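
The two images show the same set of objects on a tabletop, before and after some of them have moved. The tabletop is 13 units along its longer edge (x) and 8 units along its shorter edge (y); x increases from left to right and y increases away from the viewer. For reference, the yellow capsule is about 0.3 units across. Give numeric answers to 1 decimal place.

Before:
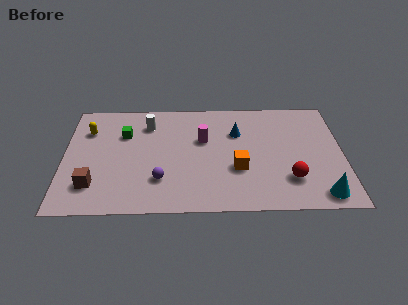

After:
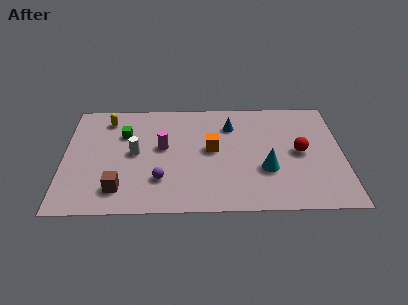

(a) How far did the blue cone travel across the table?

0.6

From (8.1, 5.5) to (7.8, 6.0), the blue cone covered √(0.3² + 0.5²) ≈ 0.6 units.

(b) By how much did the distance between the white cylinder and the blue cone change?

+0.6

They were about 4.3 units apart before and 4.9 after — 0.6 units further apart.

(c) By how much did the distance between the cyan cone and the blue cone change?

-2.3

The distance was about 5.9 in the first image and 3.6 in the second, so they moved 2.3 units closer together.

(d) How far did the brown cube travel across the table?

1.2

The brown cube was near (1.4, 1.9) before and (2.6, 1.6) after, so it travelled √(1.2² + 0.3²) ≈ 1.2 units.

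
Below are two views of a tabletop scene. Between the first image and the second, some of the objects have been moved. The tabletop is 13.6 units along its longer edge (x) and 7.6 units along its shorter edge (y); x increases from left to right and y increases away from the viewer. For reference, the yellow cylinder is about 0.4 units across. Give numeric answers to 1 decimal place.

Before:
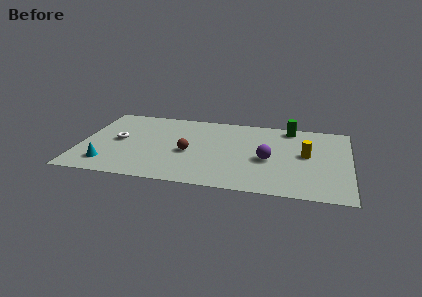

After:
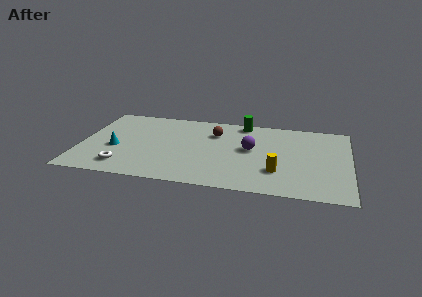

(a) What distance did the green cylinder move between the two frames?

2.4

The green cylinder moved from about (10.5, 6.7) to (8.1, 6.8), a distance of √(2.4² + 0.1²) ≈ 2.4.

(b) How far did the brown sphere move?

2.5

The brown sphere moved from about (5.5, 3.3) to (6.7, 5.5), a distance of √(1.2² + 2.2²) ≈ 2.5.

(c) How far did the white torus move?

2.5

The white torus was near (1.9, 3.9) before and (2.3, 1.4) after, so it travelled √(0.4² + 2.5²) ≈ 2.5 units.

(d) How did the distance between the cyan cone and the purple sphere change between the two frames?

-1.3

The distance was about 8.2 in the first image and 6.9 in the second, so they moved 1.3 units closer together.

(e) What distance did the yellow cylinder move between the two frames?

2.4

The yellow cylinder moved from about (11.4, 4.1) to (10.0, 2.2), a distance of √(1.4² + 1.9²) ≈ 2.4.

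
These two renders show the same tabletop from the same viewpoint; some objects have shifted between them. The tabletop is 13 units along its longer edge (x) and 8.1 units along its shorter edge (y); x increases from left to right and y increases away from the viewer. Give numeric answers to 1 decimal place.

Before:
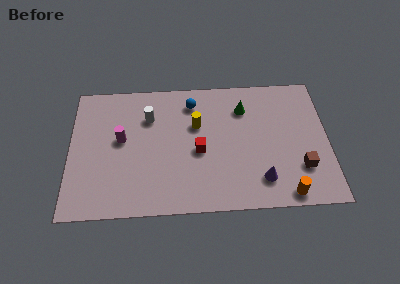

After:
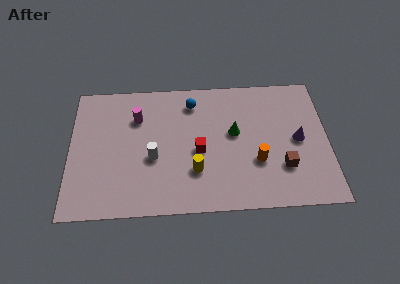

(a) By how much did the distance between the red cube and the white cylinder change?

-1.0

Before: roughly 3.3 units apart; after: 2.3. That's 1.0 units closer together.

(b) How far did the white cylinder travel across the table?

2.5

The white cylinder was near (4.0, 5.8) before and (4.2, 3.3) after, so it travelled √(0.2² + 2.5²) ≈ 2.5 units.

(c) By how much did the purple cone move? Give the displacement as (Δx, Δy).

(1.9, 2.3)

The purple cone started near (9.6, 1.7) and ended near (11.5, 4.0).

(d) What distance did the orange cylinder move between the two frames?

2.4

The orange cylinder was near (10.8, 0.8) before and (9.4, 2.8) after, so it travelled √(1.4² + 2.0²) ≈ 2.4 units.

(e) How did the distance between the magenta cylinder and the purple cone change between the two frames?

+0.8

Before: roughly 7.5 units apart; after: 8.3. That's 0.8 units further apart.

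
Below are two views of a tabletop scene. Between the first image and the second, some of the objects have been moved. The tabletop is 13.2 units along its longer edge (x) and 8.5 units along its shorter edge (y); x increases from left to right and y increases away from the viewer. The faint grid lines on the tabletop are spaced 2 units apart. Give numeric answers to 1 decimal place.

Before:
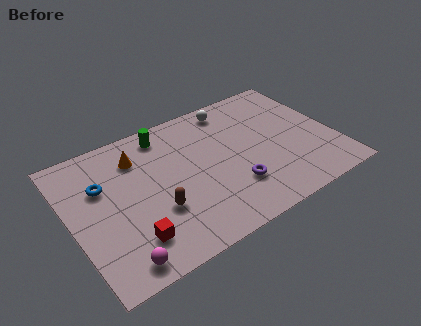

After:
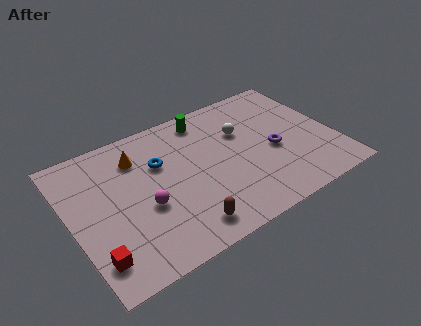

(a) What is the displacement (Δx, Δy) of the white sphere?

(0.2, -1.8)

The white sphere started near (8.6, 7.4) and ended near (8.8, 5.6).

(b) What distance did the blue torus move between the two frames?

2.9

The blue torus moved from about (1.7, 5.6) to (4.6, 5.6), a distance of √(2.9² + 0.0²) ≈ 2.9.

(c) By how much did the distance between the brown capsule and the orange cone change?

+1.8

Before: roughly 3.6 units apart; after: 5.4. That's 1.8 units further apart.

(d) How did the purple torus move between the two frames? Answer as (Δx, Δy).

(2.3, 1.3)

The purple torus was at about (7.8, 2.4) and moved to about (10.1, 3.7).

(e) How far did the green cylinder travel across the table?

2.1

The green cylinder moved from about (5.1, 7.3) to (7.2, 7.3), a distance of √(2.1² + 0.0²) ≈ 2.1.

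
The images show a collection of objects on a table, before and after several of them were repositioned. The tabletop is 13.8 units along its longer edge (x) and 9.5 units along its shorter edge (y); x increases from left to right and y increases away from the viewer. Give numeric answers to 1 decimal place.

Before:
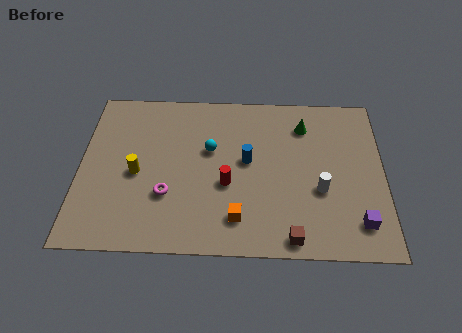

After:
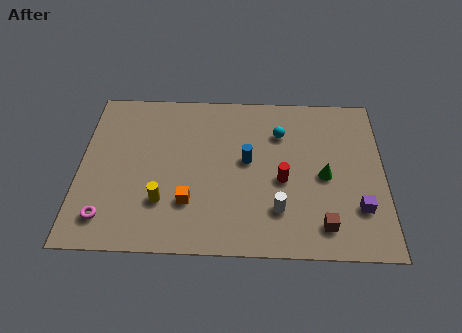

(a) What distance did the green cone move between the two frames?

3.1

From (10.2, 7.4) to (11.1, 4.4), the green cone covered √(0.9² + 3.0²) ≈ 3.1 units.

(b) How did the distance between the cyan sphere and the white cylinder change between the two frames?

-1.0

The distance was about 5.5 in the first image and 4.5 in the second, so they moved 1.0 units closer together.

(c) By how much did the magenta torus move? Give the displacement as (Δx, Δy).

(-2.7, -1.4)

From the two frames, the magenta torus sits at roughly (4.0, 3.1) before and (1.3, 1.7) after.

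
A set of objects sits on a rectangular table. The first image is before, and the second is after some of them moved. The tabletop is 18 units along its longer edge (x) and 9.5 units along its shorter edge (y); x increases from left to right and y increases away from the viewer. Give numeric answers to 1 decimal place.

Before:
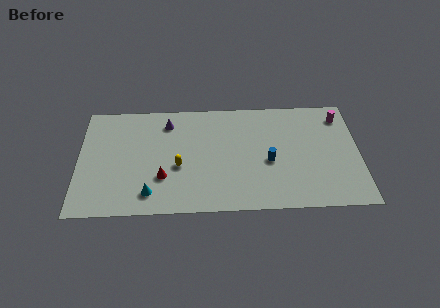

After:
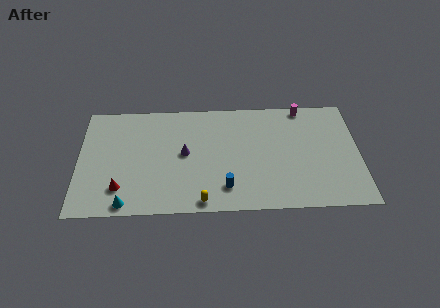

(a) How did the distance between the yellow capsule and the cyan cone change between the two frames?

+2.0

Before: roughly 2.8 units apart; after: 4.8. That's 2.0 units further apart.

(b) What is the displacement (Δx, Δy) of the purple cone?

(1.1, -2.7)

From the two frames, the purple cone sits at roughly (5.7, 7.7) before and (6.8, 5.0) after.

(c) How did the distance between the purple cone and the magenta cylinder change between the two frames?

-2.7

They were about 11.2 units apart before and 8.5 after — 2.7 units closer together.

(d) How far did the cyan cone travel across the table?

1.7

From (4.6, 1.7) to (3.1, 0.9), the cyan cone covered √(1.5² + 0.8²) ≈ 1.7 units.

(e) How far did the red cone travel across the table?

2.8

From (5.4, 3.0) to (2.7, 2.2), the red cone covered √(2.7² + 0.8²) ≈ 2.8 units.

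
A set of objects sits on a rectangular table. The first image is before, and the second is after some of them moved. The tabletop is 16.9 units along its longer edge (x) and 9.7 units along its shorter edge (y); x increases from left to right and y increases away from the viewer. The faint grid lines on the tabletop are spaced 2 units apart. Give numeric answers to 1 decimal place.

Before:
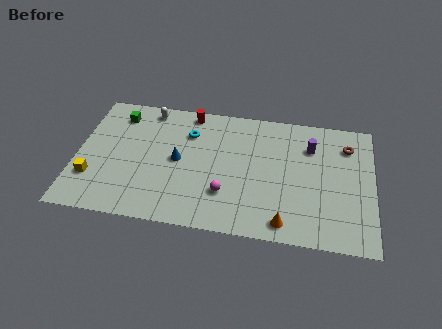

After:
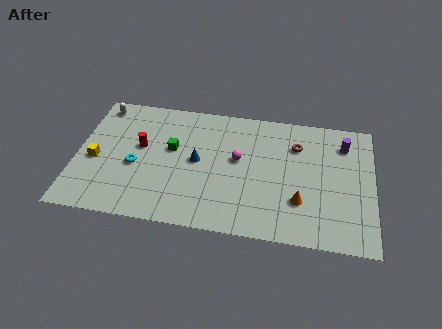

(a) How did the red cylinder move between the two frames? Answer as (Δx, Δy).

(-2.7, -3.1)

From the two frames, the red cylinder sits at roughly (6.3, 8.7) before and (3.6, 5.6) after.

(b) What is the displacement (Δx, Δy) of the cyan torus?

(-2.9, -3.0)

The cyan torus started near (6.3, 7.1) and ended near (3.4, 4.1).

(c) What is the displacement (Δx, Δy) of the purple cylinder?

(1.9, 0.5)

The purple cylinder was at about (13.3, 7.1) and moved to about (15.2, 7.6).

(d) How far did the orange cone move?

1.9

The orange cone was near (12.0, 1.2) before and (12.8, 2.9) after, so it travelled √(0.8² + 1.7²) ≈ 1.9 units.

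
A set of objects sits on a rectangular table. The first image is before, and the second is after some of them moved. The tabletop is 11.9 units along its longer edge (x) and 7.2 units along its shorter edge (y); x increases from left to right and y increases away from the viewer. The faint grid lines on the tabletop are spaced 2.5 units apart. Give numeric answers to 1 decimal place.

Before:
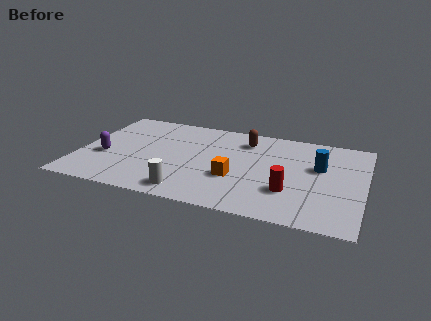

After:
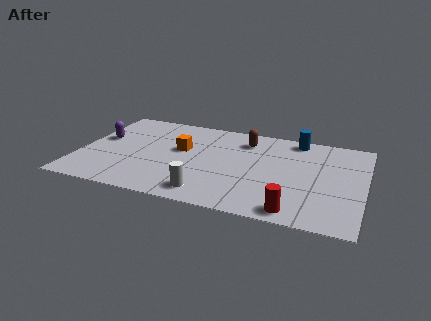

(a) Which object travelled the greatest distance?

the orange cube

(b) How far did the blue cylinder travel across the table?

2.3

The blue cylinder moved from about (10.0, 4.4) to (8.9, 6.4), a distance of √(1.1² + 2.0²) ≈ 2.3.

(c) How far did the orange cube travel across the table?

2.9

The orange cube was near (6.6, 2.6) before and (4.2, 4.2) after, so it travelled √(2.4² + 1.6²) ≈ 2.9 units.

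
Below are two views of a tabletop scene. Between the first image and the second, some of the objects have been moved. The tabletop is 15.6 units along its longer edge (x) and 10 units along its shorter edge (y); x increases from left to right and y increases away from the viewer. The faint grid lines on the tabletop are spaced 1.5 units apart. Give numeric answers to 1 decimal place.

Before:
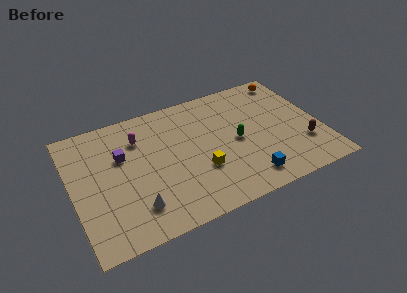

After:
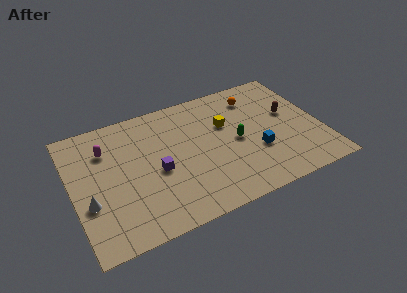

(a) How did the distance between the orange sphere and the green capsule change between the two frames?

-2.1

Before: roughly 5.7 units apart; after: 3.6. That's 2.1 units closer together.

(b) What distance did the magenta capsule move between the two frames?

2.1

The magenta capsule was near (4.4, 7.4) before and (2.3, 7.3) after, so it travelled √(2.1² + 0.1²) ≈ 2.1 units.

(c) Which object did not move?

the green capsule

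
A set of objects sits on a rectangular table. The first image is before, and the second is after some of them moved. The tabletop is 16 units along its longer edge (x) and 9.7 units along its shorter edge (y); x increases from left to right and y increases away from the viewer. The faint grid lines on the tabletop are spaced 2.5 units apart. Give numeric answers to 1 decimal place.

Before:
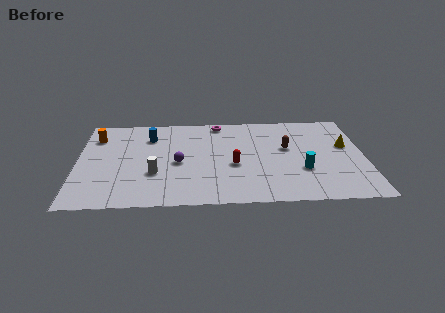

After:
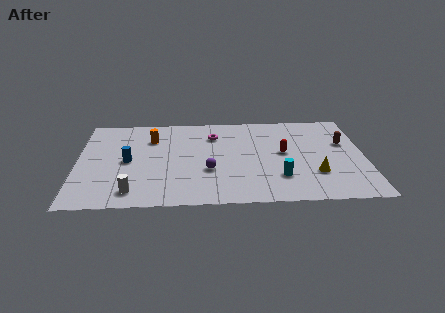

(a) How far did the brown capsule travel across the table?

3.2

From (11.7, 5.7) to (14.9, 6.1), the brown capsule covered √(3.2² + 0.4²) ≈ 3.2 units.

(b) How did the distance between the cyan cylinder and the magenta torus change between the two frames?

-1.2

They were about 7.1 units apart before and 5.9 after — 1.2 units closer together.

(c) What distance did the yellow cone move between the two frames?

3.4

The yellow cone was near (15.0, 5.8) before and (13.2, 2.9) after, so it travelled √(1.8² + 2.9²) ≈ 3.4 units.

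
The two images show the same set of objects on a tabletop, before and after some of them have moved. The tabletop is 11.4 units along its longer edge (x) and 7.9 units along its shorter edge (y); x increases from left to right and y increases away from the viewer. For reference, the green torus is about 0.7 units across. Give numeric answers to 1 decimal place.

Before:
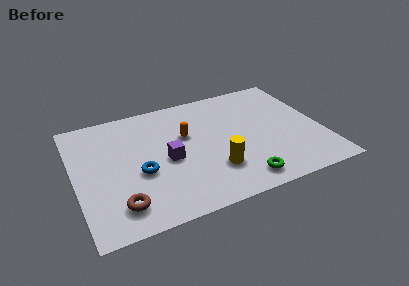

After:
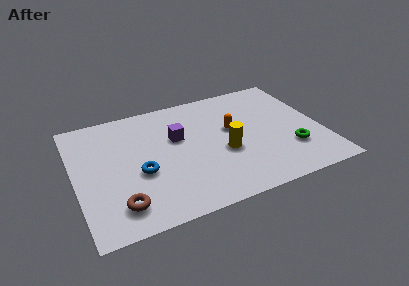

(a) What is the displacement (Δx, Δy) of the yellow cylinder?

(0.6, 1.0)

The yellow cylinder was at about (6.2, 2.2) and moved to about (6.8, 3.2).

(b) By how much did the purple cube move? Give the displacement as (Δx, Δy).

(0.6, 1.3)

The purple cube started near (4.2, 3.6) and ended near (4.8, 4.9).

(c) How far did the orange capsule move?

2.1

The orange capsule moved from about (5.2, 4.9) to (7.3, 4.6), a distance of √(2.1² + 0.3²) ≈ 2.1.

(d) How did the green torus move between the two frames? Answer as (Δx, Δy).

(2.5, 1.2)

From the two frames, the green torus sits at roughly (7.3, 1.1) before and (9.8, 2.3) after.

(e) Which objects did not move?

the brown torus and the blue torus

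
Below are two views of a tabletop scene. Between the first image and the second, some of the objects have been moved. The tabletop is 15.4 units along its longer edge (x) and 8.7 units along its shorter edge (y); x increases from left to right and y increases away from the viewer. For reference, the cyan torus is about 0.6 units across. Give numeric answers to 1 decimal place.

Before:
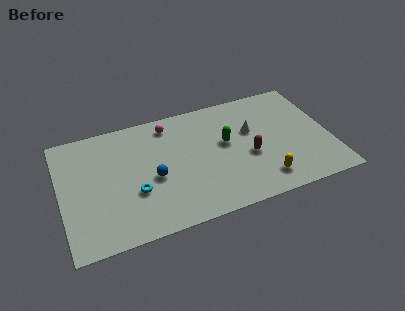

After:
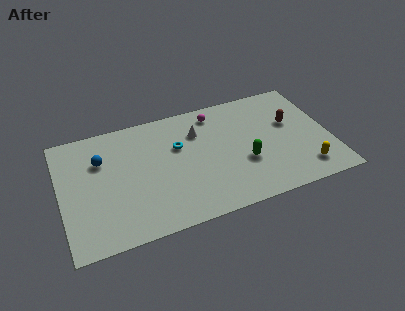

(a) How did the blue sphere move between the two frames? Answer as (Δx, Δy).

(-2.8, 2.2)

The blue sphere started near (5.2, 3.8) and ended near (2.4, 6.0).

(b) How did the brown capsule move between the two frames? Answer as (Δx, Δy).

(2.6, 1.7)

The brown capsule was at about (10.7, 3.6) and moved to about (13.3, 5.3).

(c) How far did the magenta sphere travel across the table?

2.7

The magenta sphere moved from about (6.4, 7.4) to (9.1, 7.4), a distance of √(2.7² + 0.0²) ≈ 2.7.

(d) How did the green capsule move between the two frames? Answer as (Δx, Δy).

(0.9, -1.8)

The green capsule was at about (9.5, 5.0) and moved to about (10.4, 3.2).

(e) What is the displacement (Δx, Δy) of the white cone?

(-3.0, 0.9)

From the two frames, the white cone sits at roughly (11.0, 5.4) before and (8.0, 6.3) after.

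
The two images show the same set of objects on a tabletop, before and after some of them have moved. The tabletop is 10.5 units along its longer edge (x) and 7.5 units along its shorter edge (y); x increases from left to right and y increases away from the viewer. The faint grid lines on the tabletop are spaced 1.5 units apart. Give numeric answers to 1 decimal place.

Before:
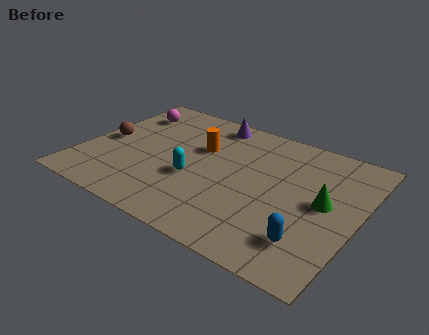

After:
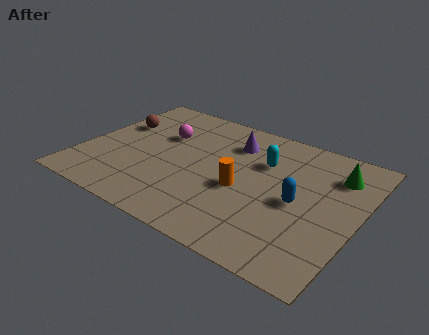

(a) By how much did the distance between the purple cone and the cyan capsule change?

-2.3

Before: roughly 3.7 units apart; after: 1.4. That's 2.3 units closer together.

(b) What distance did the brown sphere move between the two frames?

1.2

From (0.8, 3.6) to (1.0, 4.8), the brown sphere covered √(0.2² + 1.2²) ≈ 1.2 units.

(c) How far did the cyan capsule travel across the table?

3.2

The cyan capsule was near (4.4, 2.9) before and (6.7, 5.1) after, so it travelled √(2.3² + 2.2²) ≈ 3.2 units.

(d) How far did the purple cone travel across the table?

1.3

The purple cone moved from about (4.4, 6.6) to (5.4, 5.7), a distance of √(1.0² + 0.9²) ≈ 1.3.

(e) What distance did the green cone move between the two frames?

1.8

From (9.2, 3.9) to (9.4, 5.7), the green cone covered √(0.2² + 1.8²) ≈ 1.8 units.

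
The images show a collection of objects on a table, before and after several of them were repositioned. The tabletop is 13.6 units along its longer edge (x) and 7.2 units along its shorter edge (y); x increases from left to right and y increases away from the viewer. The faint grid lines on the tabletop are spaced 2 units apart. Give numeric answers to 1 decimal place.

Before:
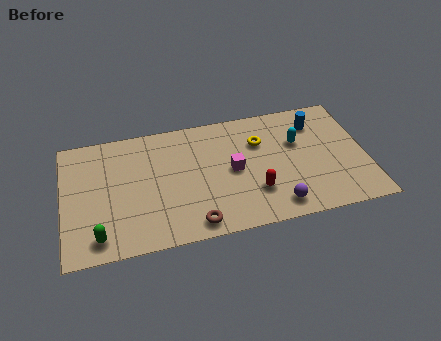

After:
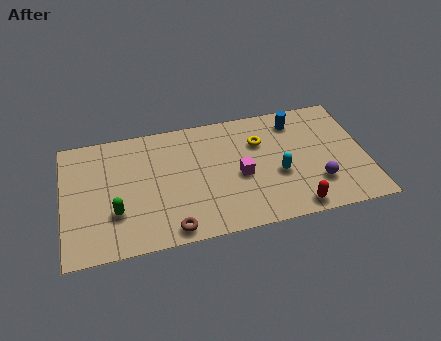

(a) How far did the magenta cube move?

0.5

From (7.6, 3.6) to (7.9, 3.2), the magenta cube covered √(0.3² + 0.4²) ≈ 0.5 units.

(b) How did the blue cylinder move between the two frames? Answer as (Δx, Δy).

(-0.9, 0.3)

The blue cylinder started near (11.5, 5.6) and ended near (10.6, 5.9).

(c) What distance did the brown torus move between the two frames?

1.0

The brown torus moved from about (5.7, 0.9) to (4.7, 0.8), a distance of √(1.0² + 0.1²) ≈ 1.0.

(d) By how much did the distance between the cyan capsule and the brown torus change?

-0.8

They were about 6.1 units apart before and 5.3 after — 0.8 units closer together.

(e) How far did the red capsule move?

2.1

The red capsule was near (8.5, 2.1) before and (10.2, 0.8) after, so it travelled √(1.7² + 1.3²) ≈ 2.1 units.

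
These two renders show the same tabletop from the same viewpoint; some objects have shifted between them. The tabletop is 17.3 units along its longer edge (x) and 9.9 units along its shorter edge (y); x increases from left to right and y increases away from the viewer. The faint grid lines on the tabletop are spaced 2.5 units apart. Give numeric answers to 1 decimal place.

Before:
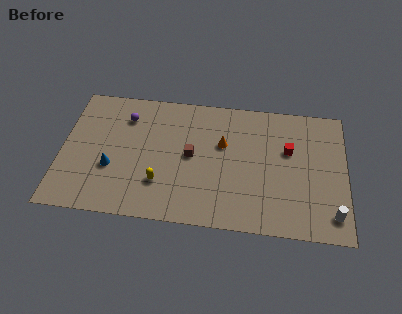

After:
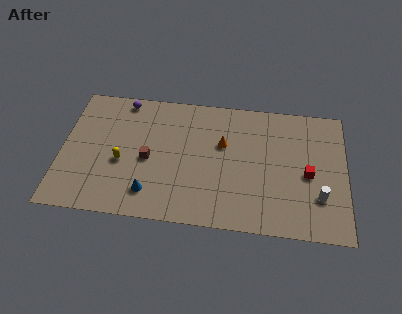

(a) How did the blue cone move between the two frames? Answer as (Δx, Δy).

(2.4, -1.6)

The blue cone started near (3.1, 3.6) and ended near (5.5, 2.0).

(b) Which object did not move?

the orange cone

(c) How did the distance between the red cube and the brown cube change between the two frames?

+3.7

Before: roughly 6.0 units apart; after: 9.7. That's 3.7 units further apart.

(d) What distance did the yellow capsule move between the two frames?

2.7

The yellow capsule was near (6.1, 2.8) before and (3.7, 4.1) after, so it travelled √(2.4² + 1.3²) ≈ 2.7 units.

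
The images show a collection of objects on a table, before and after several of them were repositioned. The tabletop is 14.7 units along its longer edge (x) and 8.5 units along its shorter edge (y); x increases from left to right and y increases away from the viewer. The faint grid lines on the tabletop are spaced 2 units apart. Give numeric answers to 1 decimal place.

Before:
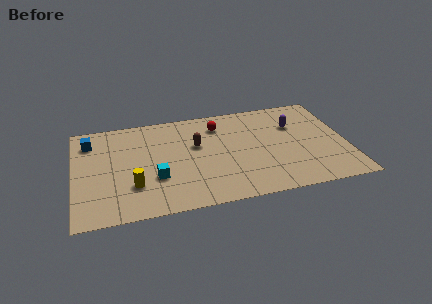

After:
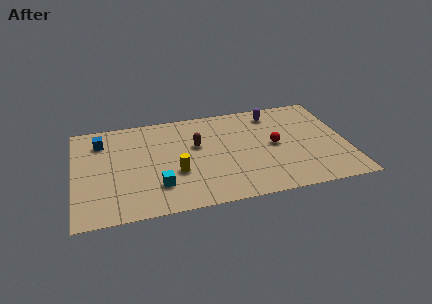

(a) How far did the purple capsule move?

1.7

The purple capsule moved from about (12.0, 5.8) to (10.9, 7.1), a distance of √(1.1² + 1.3²) ≈ 1.7.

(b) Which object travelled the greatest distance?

the red sphere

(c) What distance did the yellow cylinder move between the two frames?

2.4

From (3.1, 2.5) to (5.4, 3.1), the yellow cylinder covered √(2.3² + 0.6²) ≈ 2.4 units.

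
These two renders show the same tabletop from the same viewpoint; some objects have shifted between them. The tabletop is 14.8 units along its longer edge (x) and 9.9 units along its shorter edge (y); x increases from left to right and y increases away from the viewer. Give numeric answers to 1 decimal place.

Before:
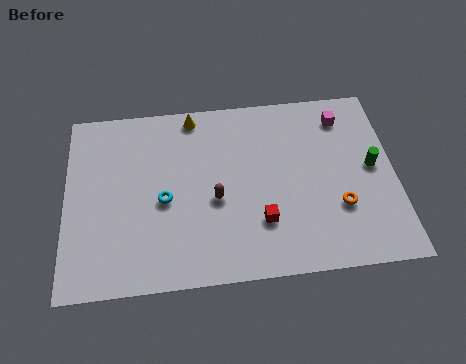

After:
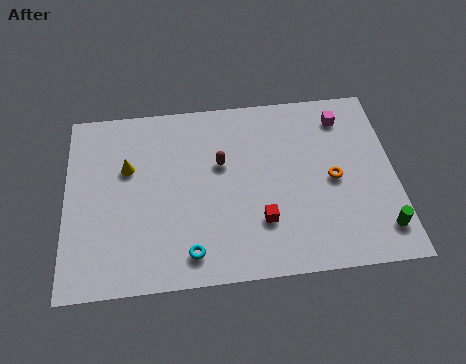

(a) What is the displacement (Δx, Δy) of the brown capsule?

(0.3, 1.9)

From the two frames, the brown capsule sits at roughly (6.7, 4.2) before and (7.0, 6.1) after.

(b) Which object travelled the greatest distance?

the yellow cone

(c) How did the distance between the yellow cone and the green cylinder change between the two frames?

+3.3

Before: roughly 8.8 units apart; after: 12.1. That's 3.3 units further apart.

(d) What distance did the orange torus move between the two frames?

1.5

From (12.2, 3.2) to (12.0, 4.7), the orange torus covered √(0.2² + 1.5²) ≈ 1.5 units.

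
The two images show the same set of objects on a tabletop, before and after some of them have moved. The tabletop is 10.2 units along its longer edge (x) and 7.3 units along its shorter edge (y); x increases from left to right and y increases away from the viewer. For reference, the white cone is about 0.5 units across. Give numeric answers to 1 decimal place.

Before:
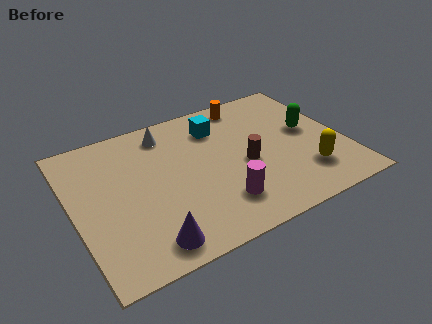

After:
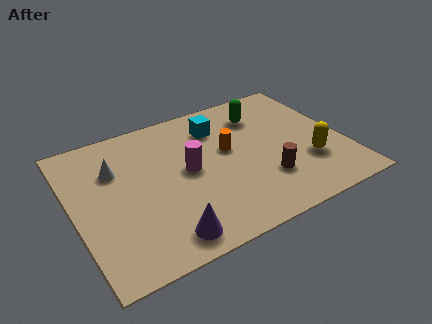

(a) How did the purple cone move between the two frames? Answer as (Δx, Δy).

(0.6, 0.0)

The purple cone was at about (2.4, 1.0) and moved to about (3.0, 1.0).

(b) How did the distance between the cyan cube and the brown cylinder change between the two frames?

+1.2

Before: roughly 2.5 units apart; after: 3.7. That's 1.2 units further apart.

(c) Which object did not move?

the cyan cube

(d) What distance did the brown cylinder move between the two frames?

1.3

From (6.4, 3.2) to (7.0, 2.1), the brown cylinder covered √(0.6² + 1.1²) ≈ 1.3 units.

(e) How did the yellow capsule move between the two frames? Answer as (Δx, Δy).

(0.2, 0.5)

The yellow capsule started near (8.5, 1.8) and ended near (8.7, 2.3).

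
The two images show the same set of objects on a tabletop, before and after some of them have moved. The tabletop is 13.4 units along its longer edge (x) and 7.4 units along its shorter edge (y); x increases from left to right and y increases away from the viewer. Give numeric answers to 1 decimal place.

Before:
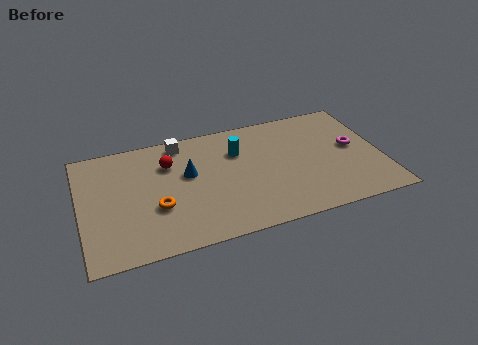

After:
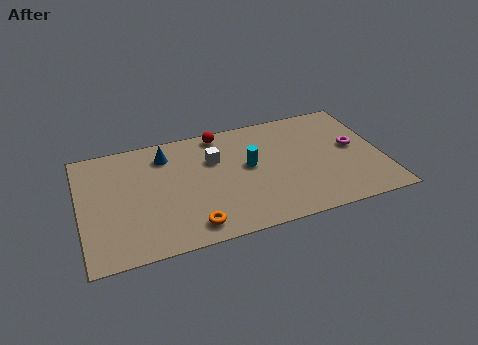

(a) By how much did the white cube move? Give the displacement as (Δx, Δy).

(1.4, -1.5)

From the two frames, the white cube sits at roughly (4.6, 6.5) before and (6.0, 5.0) after.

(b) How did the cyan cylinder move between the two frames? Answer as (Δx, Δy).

(0.4, -1.1)

From the two frames, the cyan cylinder sits at roughly (7.1, 5.2) before and (7.5, 4.1) after.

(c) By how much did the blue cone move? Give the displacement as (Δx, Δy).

(-0.9, 1.5)

The blue cone started near (4.8, 4.4) and ended near (3.9, 5.9).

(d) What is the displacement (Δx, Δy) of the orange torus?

(1.4, -1.6)

The orange torus started near (3.3, 2.7) and ended near (4.7, 1.1).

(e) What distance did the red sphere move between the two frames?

2.7

The red sphere moved from about (4.0, 5.3) to (6.4, 6.6), a distance of √(2.4² + 1.3²) ≈ 2.7.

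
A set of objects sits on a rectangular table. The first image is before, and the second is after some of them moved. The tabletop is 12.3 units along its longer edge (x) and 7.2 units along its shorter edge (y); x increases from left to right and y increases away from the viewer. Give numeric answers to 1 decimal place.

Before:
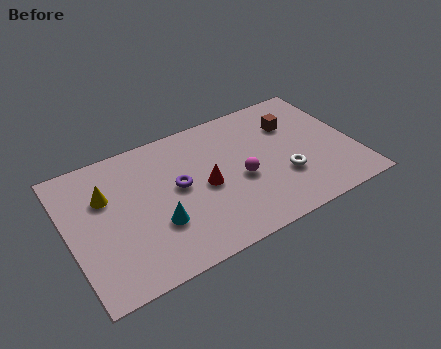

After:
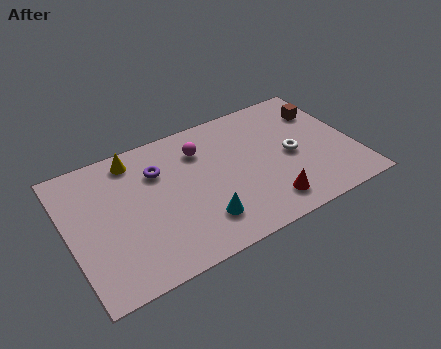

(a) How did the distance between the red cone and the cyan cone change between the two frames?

+0.4

Before: roughly 2.4 units apart; after: 2.8. That's 0.4 units further apart.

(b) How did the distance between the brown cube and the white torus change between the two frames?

-0.3

Before: roughly 2.8 units apart; after: 2.5. That's 0.3 units closer together.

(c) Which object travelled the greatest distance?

the red cone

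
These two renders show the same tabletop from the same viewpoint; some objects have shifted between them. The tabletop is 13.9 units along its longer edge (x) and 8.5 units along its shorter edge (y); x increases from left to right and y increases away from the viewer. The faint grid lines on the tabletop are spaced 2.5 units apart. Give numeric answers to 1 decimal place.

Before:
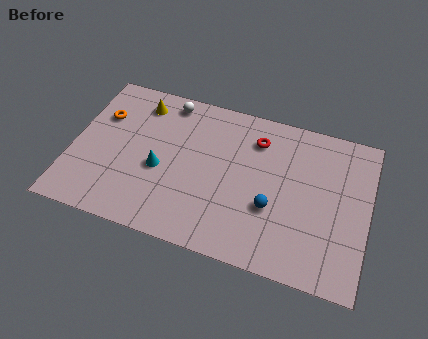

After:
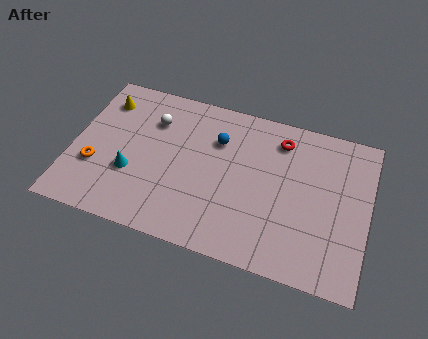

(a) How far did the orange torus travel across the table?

2.9

The orange torus was near (1.2, 5.8) before and (1.2, 2.9) after, so it travelled √(0.0² + 2.9²) ≈ 2.9 units.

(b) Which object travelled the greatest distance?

the blue sphere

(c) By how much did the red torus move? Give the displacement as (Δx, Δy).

(1.1, 0.3)

The red torus was at about (8.5, 6.6) and moved to about (9.6, 6.9).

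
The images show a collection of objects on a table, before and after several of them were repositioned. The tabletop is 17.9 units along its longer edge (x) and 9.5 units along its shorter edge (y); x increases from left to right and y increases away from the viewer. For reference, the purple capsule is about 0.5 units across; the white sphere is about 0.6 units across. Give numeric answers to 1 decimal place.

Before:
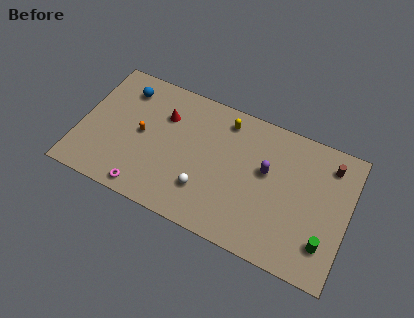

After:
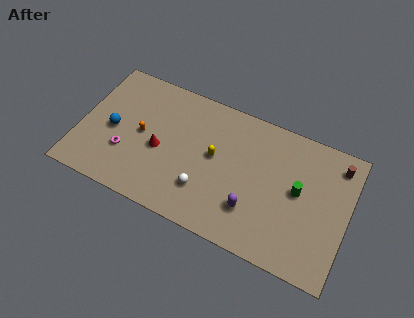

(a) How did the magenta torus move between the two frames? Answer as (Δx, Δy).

(-1.6, 2.1)

The magenta torus was at about (4.8, 1.0) and moved to about (3.2, 3.1).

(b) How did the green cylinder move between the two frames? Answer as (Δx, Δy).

(-2.0, 2.8)

The green cylinder started near (16.6, 2.3) and ended near (14.6, 5.1).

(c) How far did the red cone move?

2.5

The red cone moved from about (5.4, 6.7) to (5.4, 4.2), a distance of √(0.0² + 2.5²) ≈ 2.5.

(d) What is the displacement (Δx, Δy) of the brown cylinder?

(0.5, 0.2)

The brown cylinder was at about (16.4, 7.7) and moved to about (16.9, 7.9).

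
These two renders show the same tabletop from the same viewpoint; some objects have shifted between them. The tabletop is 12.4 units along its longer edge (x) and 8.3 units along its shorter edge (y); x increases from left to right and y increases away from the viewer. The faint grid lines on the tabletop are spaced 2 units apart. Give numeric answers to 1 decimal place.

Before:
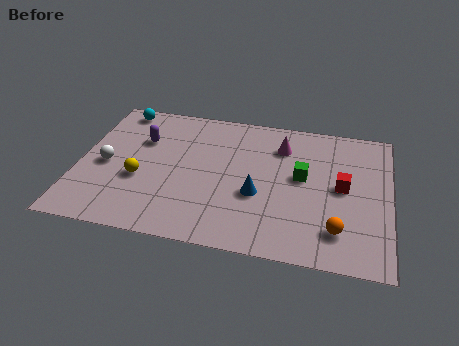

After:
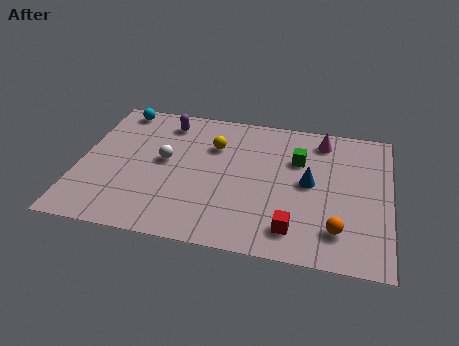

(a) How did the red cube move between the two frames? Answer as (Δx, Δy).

(-1.8, -2.8)

The red cube was at about (10.5, 4.3) and moved to about (8.7, 1.5).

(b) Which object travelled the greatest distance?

the yellow sphere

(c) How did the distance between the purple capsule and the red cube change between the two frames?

-0.6

The distance was about 8.2 in the first image and 7.6 in the second, so they moved 0.6 units closer together.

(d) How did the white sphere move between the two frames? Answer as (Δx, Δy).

(2.3, 0.7)

The white sphere started near (1.1, 3.8) and ended near (3.4, 4.5).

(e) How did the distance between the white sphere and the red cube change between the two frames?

-3.3

The distance was about 9.4 in the first image and 6.1 in the second, so they moved 3.3 units closer together.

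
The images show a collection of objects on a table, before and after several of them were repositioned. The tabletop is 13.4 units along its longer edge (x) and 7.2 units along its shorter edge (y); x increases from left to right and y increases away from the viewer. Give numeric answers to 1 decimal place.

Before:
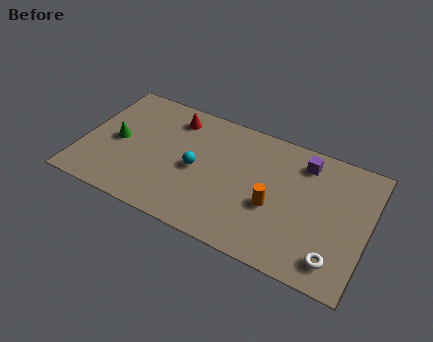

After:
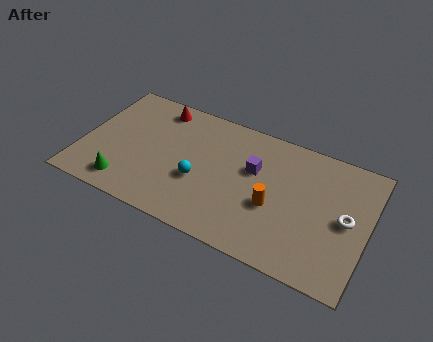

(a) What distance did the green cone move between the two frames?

2.4

The green cone moved from about (1.6, 3.5) to (2.3, 1.2), a distance of √(0.7² + 2.3²) ≈ 2.4.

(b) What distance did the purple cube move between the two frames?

2.6

From (10.2, 5.9) to (8.0, 4.5), the purple cube covered √(2.2² + 1.4²) ≈ 2.6 units.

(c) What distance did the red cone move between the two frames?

0.9

From (4.0, 5.9) to (3.2, 6.2), the red cone covered √(0.8² + 0.3²) ≈ 0.9 units.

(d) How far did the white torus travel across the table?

2.3

The white torus moved from about (12.1, 1.3) to (12.4, 3.6), a distance of √(0.3² + 2.3²) ≈ 2.3.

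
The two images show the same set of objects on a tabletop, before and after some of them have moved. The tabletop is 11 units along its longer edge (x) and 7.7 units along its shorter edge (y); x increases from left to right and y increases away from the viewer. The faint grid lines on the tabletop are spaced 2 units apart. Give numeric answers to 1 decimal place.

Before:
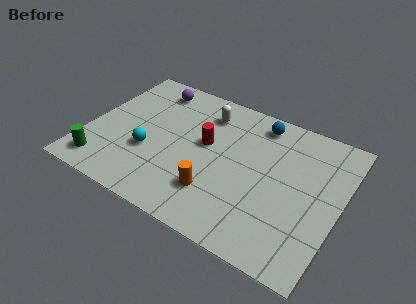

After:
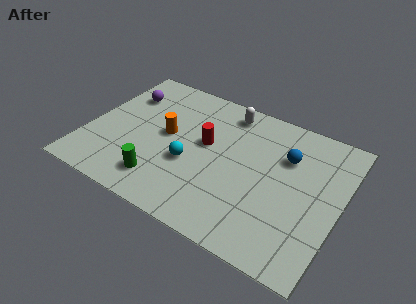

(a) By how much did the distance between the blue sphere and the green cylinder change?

-1.9

The distance was about 8.1 in the first image and 6.2 in the second, so they moved 1.9 units closer together.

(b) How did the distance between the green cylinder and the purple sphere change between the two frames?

-0.7

The distance was about 5.5 in the first image and 4.8 in the second, so they moved 0.7 units closer together.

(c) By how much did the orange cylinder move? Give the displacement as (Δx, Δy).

(-2.5, 2.1)

The orange cylinder was at about (5.9, 2.0) and moved to about (3.4, 4.1).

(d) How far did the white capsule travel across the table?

1.0

The white capsule was near (4.8, 6.1) before and (5.7, 6.6) after, so it travelled √(0.9² + 0.5²) ≈ 1.0 units.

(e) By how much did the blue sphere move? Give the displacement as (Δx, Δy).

(1.4, -1.3)

The blue sphere started near (7.1, 6.6) and ended near (8.5, 5.3).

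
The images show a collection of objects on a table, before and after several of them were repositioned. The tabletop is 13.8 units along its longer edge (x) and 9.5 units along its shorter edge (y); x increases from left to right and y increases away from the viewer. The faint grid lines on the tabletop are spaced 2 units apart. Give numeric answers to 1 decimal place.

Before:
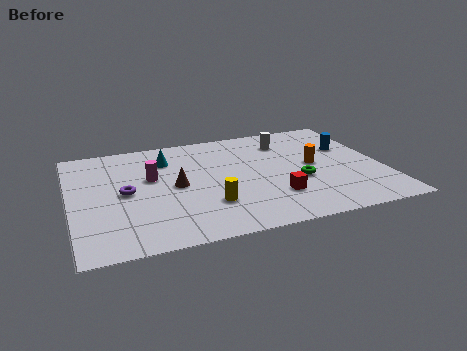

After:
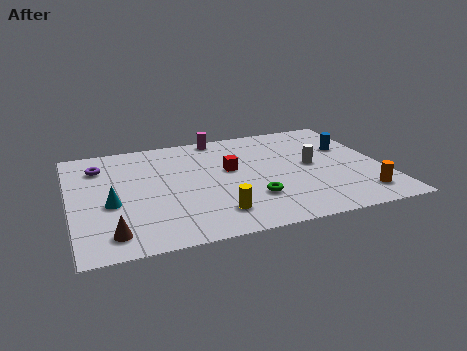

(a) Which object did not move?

the blue cylinder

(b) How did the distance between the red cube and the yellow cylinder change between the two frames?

+0.8

The distance was about 2.9 in the first image and 3.7 in the second, so they moved 0.8 units further apart.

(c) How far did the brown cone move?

4.4

The brown cone moved from about (4.6, 4.7) to (1.6, 1.5), a distance of √(3.0² + 3.2²) ≈ 4.4.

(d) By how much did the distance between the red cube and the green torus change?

+1.3

The distance was about 1.6 in the first image and 2.9 in the second, so they moved 1.3 units further apart.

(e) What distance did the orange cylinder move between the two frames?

3.6

The orange cylinder was near (10.8, 4.9) before and (12.5, 1.7) after, so it travelled √(1.7² + 3.2²) ≈ 3.6 units.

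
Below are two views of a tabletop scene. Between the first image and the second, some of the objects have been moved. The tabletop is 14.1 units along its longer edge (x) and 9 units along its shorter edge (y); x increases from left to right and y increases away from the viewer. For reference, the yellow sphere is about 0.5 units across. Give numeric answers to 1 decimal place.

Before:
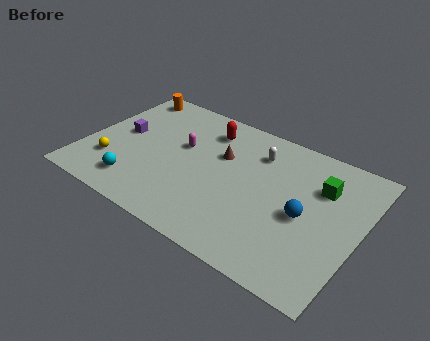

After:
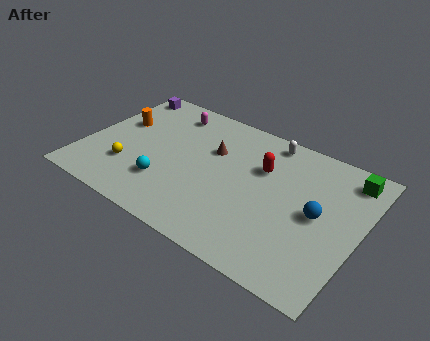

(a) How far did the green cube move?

1.8

The green cube moved from about (11.9, 6.3) to (13.1, 7.6), a distance of √(1.2² + 1.3²) ≈ 1.8.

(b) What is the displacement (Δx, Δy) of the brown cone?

(-0.5, 0.1)

From the two frames, the brown cone sits at roughly (6.8, 5.8) before and (6.3, 5.9) after.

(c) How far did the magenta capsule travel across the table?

2.4

The magenta capsule moved from about (4.8, 5.4) to (3.7, 7.5), a distance of √(1.1² + 2.1²) ≈ 2.4.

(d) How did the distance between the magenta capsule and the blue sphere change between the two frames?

+2.1

Before: roughly 6.7 units apart; after: 8.8. That's 2.1 units further apart.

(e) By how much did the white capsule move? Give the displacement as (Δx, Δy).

(0.4, 1.1)

The white capsule started near (8.5, 6.9) and ended near (8.9, 8.0).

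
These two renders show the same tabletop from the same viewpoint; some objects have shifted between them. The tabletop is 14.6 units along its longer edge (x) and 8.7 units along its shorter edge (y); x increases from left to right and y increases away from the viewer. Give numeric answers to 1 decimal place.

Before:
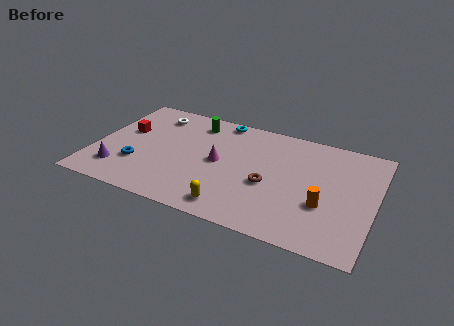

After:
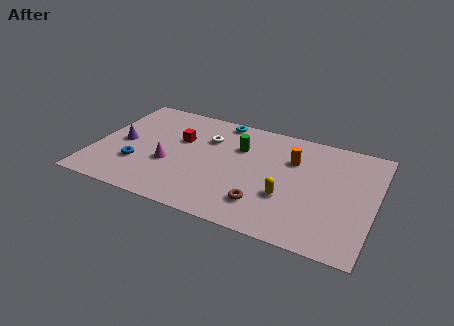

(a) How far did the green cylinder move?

2.8

From (4.9, 7.2) to (7.4, 6.0), the green cylinder covered √(2.5² + 1.2²) ≈ 2.8 units.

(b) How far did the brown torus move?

1.6

From (9.2, 3.6) to (9.1, 2.0), the brown torus covered √(0.1² + 1.6²) ≈ 1.6 units.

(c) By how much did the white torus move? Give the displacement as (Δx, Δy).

(3.0, -1.0)

The white torus was at about (2.7, 7.1) and moved to about (5.7, 6.1).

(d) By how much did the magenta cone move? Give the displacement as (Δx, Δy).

(-2.5, -1.1)

The magenta cone was at about (6.5, 4.4) and moved to about (4.0, 3.3).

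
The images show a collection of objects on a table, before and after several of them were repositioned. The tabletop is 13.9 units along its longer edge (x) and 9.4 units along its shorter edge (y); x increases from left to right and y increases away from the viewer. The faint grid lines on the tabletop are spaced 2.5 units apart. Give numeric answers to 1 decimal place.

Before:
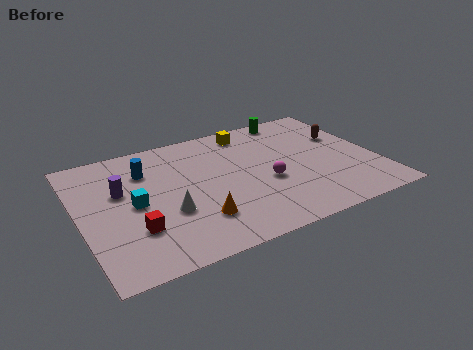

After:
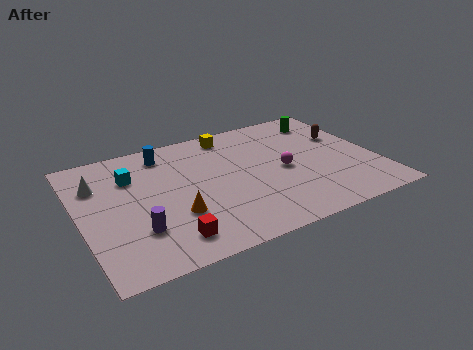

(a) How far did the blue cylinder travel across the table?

1.4

From (3.3, 6.9) to (4.3, 7.9), the blue cylinder covered √(1.0² + 1.0²) ≈ 1.4 units.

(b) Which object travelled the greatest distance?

the white cone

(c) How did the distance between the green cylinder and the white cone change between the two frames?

+2.7

Before: roughly 8.4 units apart; after: 11.1. That's 2.7 units further apart.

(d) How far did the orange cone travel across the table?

1.1

From (5.1, 2.4) to (4.2, 3.1), the orange cone covered √(0.9² + 0.7²) ≈ 1.1 units.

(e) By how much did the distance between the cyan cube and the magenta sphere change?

+1.1

Before: roughly 6.2 units apart; after: 7.3. That's 1.1 units further apart.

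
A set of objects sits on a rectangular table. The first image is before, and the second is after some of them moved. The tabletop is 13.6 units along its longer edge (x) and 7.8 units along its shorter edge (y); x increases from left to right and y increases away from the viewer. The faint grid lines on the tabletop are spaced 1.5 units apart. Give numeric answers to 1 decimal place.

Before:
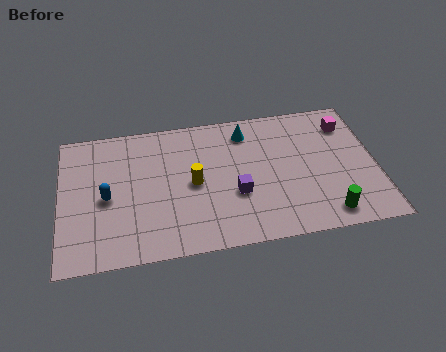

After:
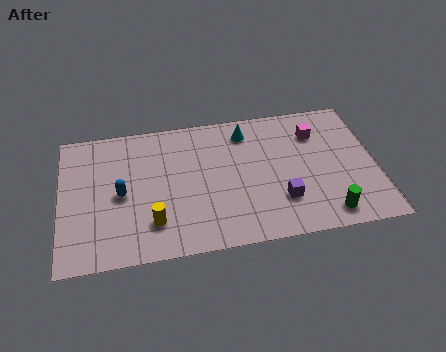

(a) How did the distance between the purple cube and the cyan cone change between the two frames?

+0.8

The distance was about 3.6 in the first image and 4.4 in the second, so they moved 0.8 units further apart.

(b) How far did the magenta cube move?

1.4

From (12.5, 6.1) to (11.1, 5.8), the magenta cube covered √(1.4² + 0.3²) ≈ 1.4 units.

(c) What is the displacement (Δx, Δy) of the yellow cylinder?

(-1.8, -1.9)

The yellow cylinder started near (5.7, 3.8) and ended near (3.9, 1.9).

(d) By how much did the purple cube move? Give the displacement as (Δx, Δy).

(1.9, -0.7)

The purple cube was at about (7.5, 2.9) and moved to about (9.4, 2.2).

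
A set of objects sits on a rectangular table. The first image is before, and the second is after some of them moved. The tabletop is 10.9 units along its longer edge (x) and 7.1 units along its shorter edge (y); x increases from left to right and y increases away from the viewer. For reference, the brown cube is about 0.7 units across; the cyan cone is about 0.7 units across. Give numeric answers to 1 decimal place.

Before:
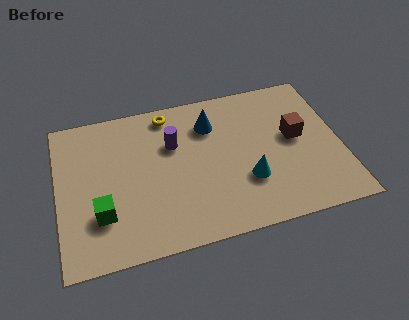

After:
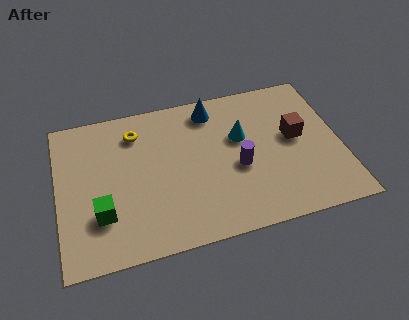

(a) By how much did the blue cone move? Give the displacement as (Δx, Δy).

(0.1, 0.7)

The blue cone was at about (6.0, 5.3) and moved to about (6.1, 6.0).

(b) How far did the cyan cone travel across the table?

2.1

The cyan cone moved from about (7.2, 2.3) to (7.1, 4.4), a distance of √(0.1² + 2.1²) ≈ 2.1.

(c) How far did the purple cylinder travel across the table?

2.9

From (4.5, 4.7) to (6.9, 3.0), the purple cylinder covered √(2.4² + 1.7²) ≈ 2.9 units.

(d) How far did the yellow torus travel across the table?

1.4

The yellow torus moved from about (4.4, 6.2) to (3.1, 5.6), a distance of √(1.3² + 0.6²) ≈ 1.4.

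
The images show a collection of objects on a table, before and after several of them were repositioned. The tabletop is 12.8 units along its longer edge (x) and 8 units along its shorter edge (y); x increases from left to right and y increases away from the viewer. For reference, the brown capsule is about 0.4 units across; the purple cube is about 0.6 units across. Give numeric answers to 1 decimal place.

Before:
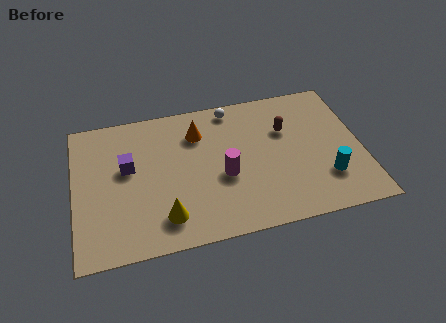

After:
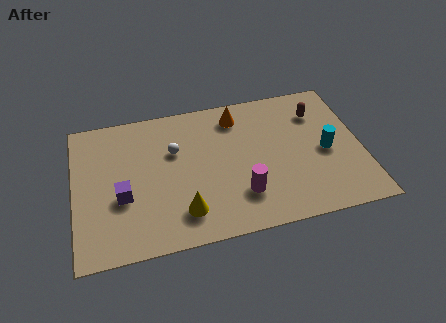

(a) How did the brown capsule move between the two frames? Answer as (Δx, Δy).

(1.5, 0.7)

From the two frames, the brown capsule sits at roughly (9.5, 5.3) before and (11.0, 6.0) after.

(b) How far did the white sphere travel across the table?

3.3

From (7.2, 7.1) to (4.5, 5.2), the white sphere covered √(2.7² + 1.9²) ≈ 3.3 units.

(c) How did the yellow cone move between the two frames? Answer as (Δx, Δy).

(0.8, 0.1)

From the two frames, the yellow cone sits at roughly (3.9, 1.6) before and (4.7, 1.7) after.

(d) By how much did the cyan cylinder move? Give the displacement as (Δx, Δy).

(0.1, 1.5)

From the two frames, the cyan cylinder sits at roughly (11.1, 2.2) before and (11.2, 3.7) after.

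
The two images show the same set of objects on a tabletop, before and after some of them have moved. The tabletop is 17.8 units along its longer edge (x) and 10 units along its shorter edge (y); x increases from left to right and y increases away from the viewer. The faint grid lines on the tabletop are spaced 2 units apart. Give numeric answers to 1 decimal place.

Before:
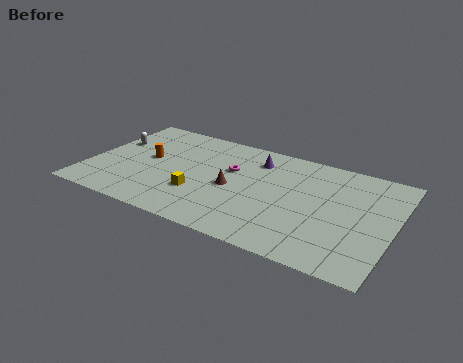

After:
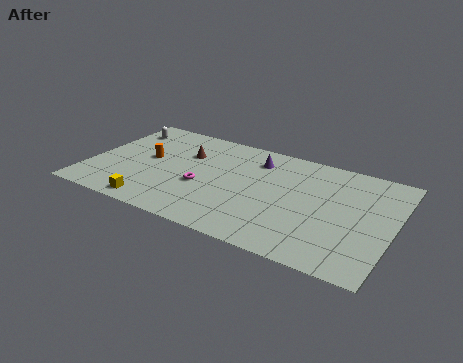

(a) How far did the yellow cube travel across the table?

3.2

The yellow cube was near (6.7, 3.2) before and (4.3, 1.1) after, so it travelled √(2.4² + 2.1²) ≈ 3.2 units.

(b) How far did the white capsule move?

1.6

From (1.0, 6.4) to (1.3, 8.0), the white capsule covered √(0.3² + 1.6²) ≈ 1.6 units.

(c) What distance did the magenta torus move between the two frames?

2.7

The magenta torus moved from about (8.2, 6.3) to (6.8, 4.0), a distance of √(1.4² + 2.3²) ≈ 2.7.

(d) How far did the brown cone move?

3.8

The brown cone moved from about (8.5, 4.6) to (5.4, 6.8), a distance of √(3.1² + 2.2²) ≈ 3.8.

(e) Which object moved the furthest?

the brown cone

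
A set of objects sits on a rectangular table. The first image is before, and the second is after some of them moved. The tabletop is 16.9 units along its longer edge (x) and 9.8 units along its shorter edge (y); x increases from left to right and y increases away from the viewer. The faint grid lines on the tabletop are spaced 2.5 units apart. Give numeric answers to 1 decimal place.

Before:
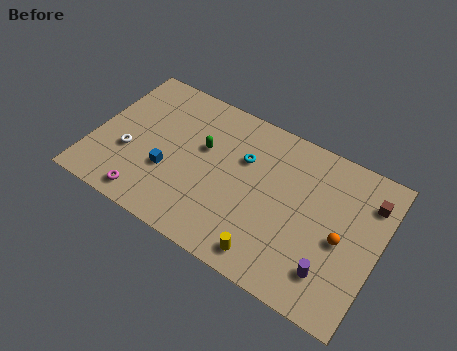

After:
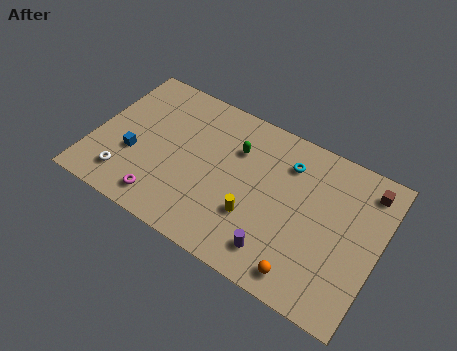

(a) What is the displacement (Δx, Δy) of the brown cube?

(-0.2, 0.7)

The brown cube was at about (16.0, 7.5) and moved to about (15.8, 8.2).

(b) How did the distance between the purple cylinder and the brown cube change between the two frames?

+2.3

They were about 5.5 units apart before and 7.8 after — 2.3 units further apart.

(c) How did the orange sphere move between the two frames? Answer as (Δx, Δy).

(-1.7, -3.1)

The orange sphere was at about (14.8, 4.4) and moved to about (13.1, 1.3).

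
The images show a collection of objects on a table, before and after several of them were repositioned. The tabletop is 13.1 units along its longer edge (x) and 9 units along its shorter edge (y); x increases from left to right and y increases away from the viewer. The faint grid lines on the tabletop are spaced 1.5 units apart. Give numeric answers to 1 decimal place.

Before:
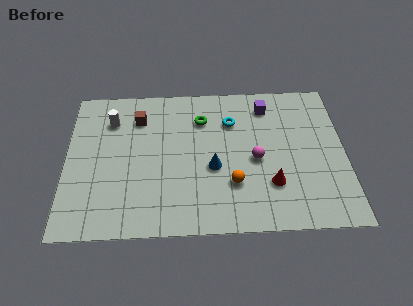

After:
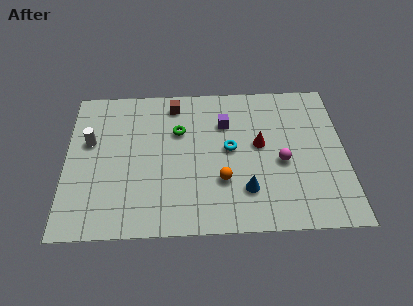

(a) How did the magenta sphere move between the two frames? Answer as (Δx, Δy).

(1.2, -0.2)

From the two frames, the magenta sphere sits at roughly (8.9, 4.1) before and (10.1, 3.9) after.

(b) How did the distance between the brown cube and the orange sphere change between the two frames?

-0.8

They were about 6.1 units apart before and 5.3 after — 0.8 units closer together.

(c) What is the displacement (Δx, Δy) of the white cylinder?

(-1.0, -1.3)

From the two frames, the white cylinder sits at roughly (2.1, 6.8) before and (1.1, 5.5) after.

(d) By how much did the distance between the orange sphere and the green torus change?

-0.5

The distance was about 4.2 in the first image and 3.7 in the second, so they moved 0.5 units closer together.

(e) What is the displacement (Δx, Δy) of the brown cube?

(1.7, 0.8)

From the two frames, the brown cube sits at roughly (3.4, 6.9) before and (5.1, 7.7) after.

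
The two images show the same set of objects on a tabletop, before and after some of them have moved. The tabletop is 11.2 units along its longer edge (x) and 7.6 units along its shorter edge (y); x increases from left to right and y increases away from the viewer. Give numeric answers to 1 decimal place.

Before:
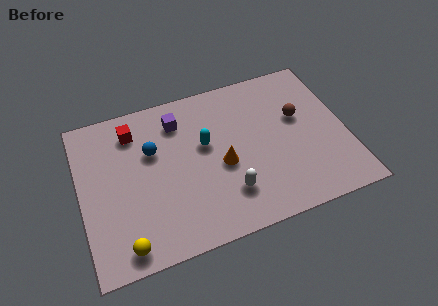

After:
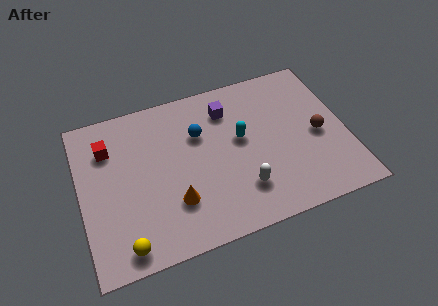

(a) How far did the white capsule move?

0.6

From (6.0, 1.9) to (6.6, 1.9), the white capsule covered √(0.6² + 0.0²) ≈ 0.6 units.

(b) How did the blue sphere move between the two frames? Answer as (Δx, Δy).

(2.0, 0.2)

The blue sphere started near (3.1, 4.9) and ended near (5.1, 5.1).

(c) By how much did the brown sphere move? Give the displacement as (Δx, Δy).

(0.7, -1.1)

From the two frames, the brown sphere sits at roughly (9.3, 4.6) before and (10.0, 3.5) after.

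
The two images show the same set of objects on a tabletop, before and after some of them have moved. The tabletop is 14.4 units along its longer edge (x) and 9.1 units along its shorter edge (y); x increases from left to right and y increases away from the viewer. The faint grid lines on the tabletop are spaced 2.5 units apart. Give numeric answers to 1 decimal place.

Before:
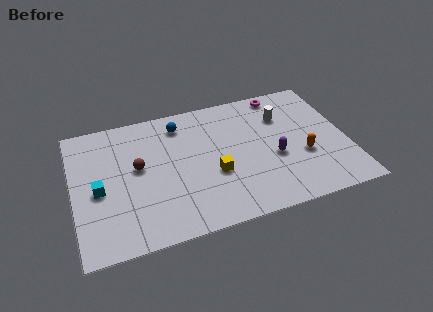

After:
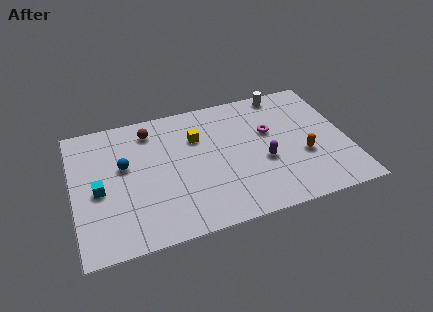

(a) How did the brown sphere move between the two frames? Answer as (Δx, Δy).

(0.8, 2.4)

The brown sphere was at about (3.4, 5.1) and moved to about (4.2, 7.5).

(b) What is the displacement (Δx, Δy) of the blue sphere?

(-3.1, -2.1)

The blue sphere was at about (5.8, 7.5) and moved to about (2.7, 5.4).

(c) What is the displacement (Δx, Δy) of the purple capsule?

(-0.6, -0.1)

From the two frames, the purple capsule sits at roughly (10.5, 3.7) before and (9.9, 3.6) after.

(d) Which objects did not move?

the orange capsule and the cyan cube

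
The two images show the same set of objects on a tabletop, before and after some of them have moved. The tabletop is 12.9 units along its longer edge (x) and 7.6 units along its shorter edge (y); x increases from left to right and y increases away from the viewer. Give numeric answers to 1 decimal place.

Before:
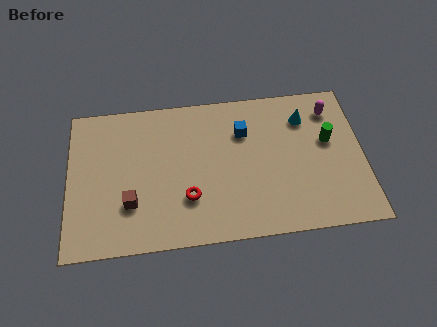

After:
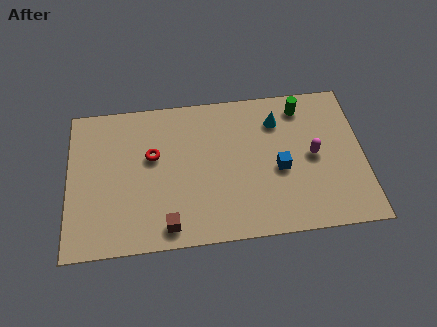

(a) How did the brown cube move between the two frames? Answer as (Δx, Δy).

(1.6, -1.3)

From the two frames, the brown cube sits at roughly (2.7, 2.3) before and (4.3, 1.0) after.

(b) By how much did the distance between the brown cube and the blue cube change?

-0.5

The distance was about 5.9 in the first image and 5.4 in the second, so they moved 0.5 units closer together.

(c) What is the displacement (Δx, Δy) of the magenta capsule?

(-0.9, -2.3)

From the two frames, the magenta capsule sits at roughly (11.6, 6.1) before and (10.7, 3.8) after.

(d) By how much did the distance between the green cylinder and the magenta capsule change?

+1.0

The distance was about 1.6 in the first image and 2.6 in the second, so they moved 1.0 units further apart.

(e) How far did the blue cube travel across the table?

2.6

The blue cube was near (7.7, 5.4) before and (9.2, 3.3) after, so it travelled √(1.5² + 2.1²) ≈ 2.6 units.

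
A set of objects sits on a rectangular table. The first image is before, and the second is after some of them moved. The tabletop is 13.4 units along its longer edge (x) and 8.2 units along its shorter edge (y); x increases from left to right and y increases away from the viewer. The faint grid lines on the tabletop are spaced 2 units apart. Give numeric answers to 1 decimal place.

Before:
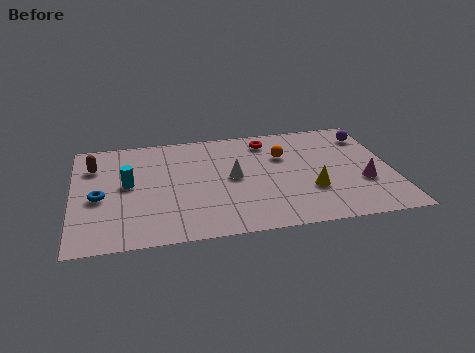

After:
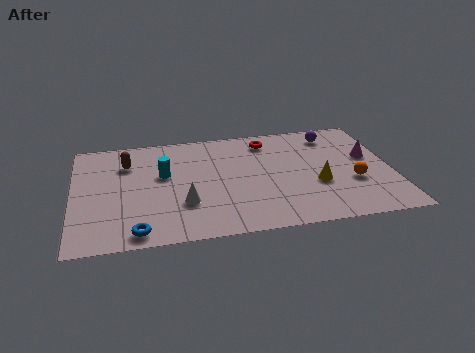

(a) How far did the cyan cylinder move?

1.6

The cyan cylinder was near (2.3, 4.4) before and (3.8, 4.9) after, so it travelled √(1.5² + 0.5²) ≈ 1.6 units.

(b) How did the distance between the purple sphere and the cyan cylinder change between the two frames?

-3.0

The distance was about 10.5 in the first image and 7.5 in the second, so they moved 3.0 units closer together.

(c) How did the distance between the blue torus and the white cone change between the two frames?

-3.0

The distance was about 5.6 in the first image and 2.6 in the second, so they moved 3.0 units closer together.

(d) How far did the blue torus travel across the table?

3.1

The blue torus moved from about (1.1, 3.6) to (2.6, 0.9), a distance of √(1.5² + 2.7²) ≈ 3.1.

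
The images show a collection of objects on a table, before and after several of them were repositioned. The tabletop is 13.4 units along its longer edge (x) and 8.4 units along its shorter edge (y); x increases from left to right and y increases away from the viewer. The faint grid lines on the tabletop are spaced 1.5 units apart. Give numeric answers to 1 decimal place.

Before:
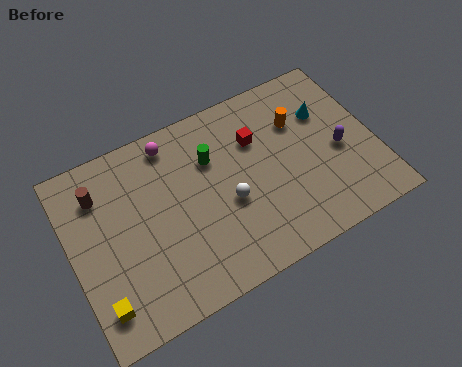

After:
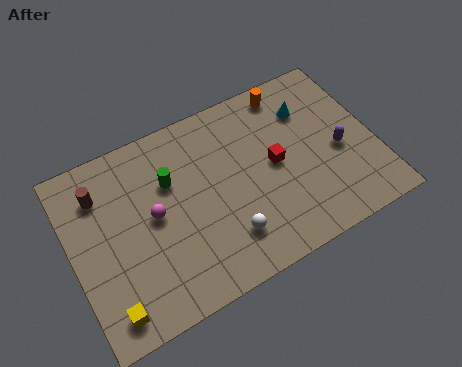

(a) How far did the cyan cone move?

0.9

The cyan cone was near (11.5, 5.7) before and (10.8, 6.2) after, so it travelled √(0.7² + 0.5²) ≈ 0.9 units.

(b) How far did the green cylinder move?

1.9

From (6.4, 5.8) to (4.5, 5.6), the green cylinder covered √(1.9² + 0.2²) ≈ 1.9 units.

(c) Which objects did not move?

the purple capsule and the brown cylinder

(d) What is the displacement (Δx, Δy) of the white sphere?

(-0.3, -1.5)

The white sphere was at about (6.8, 3.5) and moved to about (6.5, 2.0).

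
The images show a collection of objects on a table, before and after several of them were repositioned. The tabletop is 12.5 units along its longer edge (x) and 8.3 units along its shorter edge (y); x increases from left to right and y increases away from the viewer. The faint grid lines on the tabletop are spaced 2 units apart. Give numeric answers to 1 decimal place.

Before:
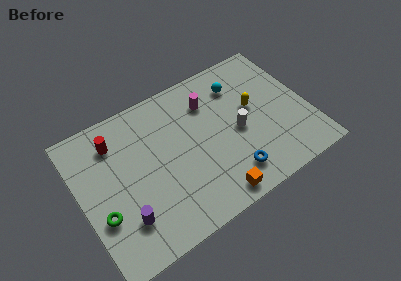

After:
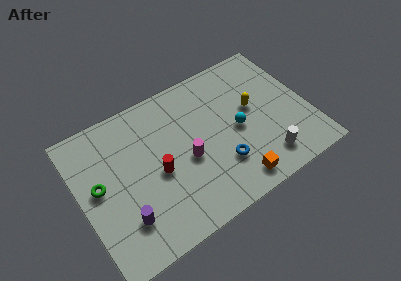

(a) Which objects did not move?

the yellow capsule and the purple cylinder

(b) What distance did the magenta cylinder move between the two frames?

3.1

From (7.4, 6.2) to (5.7, 3.6), the magenta cylinder covered √(1.7² + 2.6²) ≈ 3.1 units.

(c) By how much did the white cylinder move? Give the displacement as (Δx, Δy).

(1.1, -2.3)

The white cylinder was at about (8.6, 3.8) and moved to about (9.7, 1.5).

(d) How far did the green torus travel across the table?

1.6

The green torus was near (0.9, 2.9) before and (1.0, 4.5) after, so it travelled √(0.1² + 1.6²) ≈ 1.6 units.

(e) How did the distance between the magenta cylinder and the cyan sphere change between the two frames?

+1.2

Before: roughly 1.7 units apart; after: 2.9. That's 1.2 units further apart.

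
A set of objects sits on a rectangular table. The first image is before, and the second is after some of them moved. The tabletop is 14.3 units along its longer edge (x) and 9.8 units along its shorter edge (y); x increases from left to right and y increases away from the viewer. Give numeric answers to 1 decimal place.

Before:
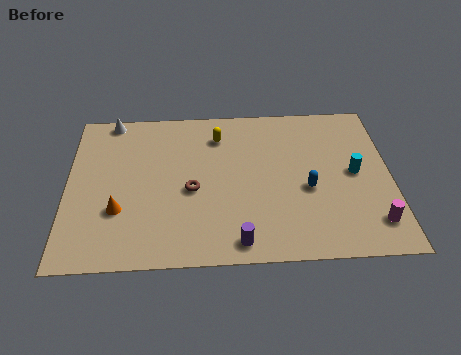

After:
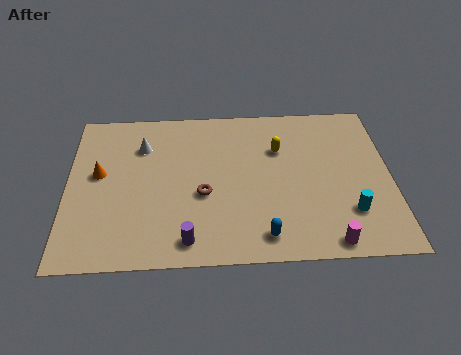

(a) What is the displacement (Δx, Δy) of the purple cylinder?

(-2.2, 0.2)

The purple cylinder started near (7.5, 1.1) and ended near (5.3, 1.3).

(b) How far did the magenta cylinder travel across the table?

2.2

The magenta cylinder was near (13.4, 1.9) before and (11.4, 0.9) after, so it travelled √(2.0² + 1.0²) ≈ 2.2 units.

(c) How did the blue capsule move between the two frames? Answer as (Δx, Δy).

(-2.0, -2.7)

The blue capsule was at about (10.6, 4.1) and moved to about (8.6, 1.4).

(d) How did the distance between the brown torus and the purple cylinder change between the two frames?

-1.0

They were about 3.8 units apart before and 2.8 after — 1.0 units closer together.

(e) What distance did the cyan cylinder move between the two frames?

2.4

The cyan cylinder moved from about (12.7, 5.0) to (12.4, 2.6), a distance of √(0.3² + 2.4²) ≈ 2.4.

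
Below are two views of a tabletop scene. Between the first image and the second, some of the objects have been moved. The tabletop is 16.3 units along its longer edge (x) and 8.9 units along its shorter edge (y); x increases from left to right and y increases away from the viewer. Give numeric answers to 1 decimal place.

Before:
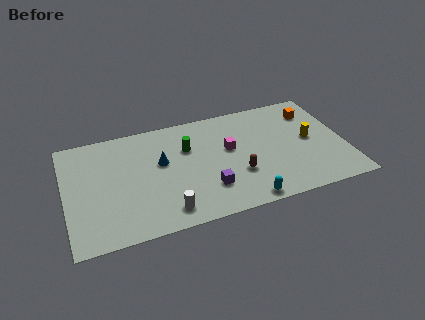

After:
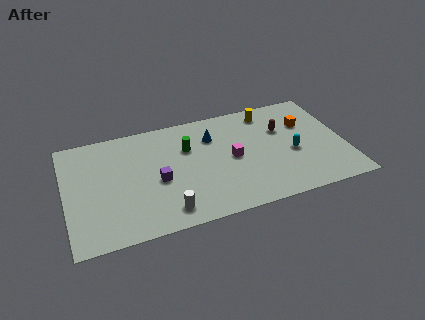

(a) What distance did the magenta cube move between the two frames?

0.8

The magenta cube was near (9.6, 5.2) before and (9.7, 4.4) after, so it travelled √(0.1² + 0.8²) ≈ 0.8 units.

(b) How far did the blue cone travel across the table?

3.3

The blue cone moved from about (5.6, 5.3) to (8.7, 6.5), a distance of √(3.1² + 1.2²) ≈ 3.3.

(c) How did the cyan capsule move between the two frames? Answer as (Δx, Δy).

(3.1, 3.0)

The cyan capsule was at about (10.1, 0.8) and moved to about (13.2, 3.8).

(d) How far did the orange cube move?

1.0

The orange cube moved from about (14.7, 6.9) to (14.2, 6.0), a distance of √(0.5² + 0.9²) ≈ 1.0.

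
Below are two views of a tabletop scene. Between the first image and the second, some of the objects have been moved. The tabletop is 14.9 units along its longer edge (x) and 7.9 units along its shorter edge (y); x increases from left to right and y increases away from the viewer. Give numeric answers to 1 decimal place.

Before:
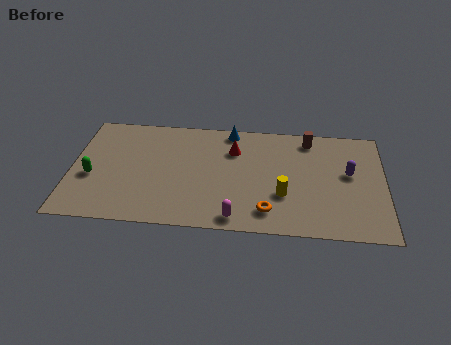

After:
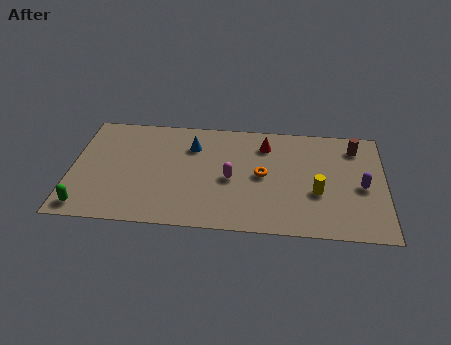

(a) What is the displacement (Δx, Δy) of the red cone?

(1.5, 0.5)

The red cone was at about (7.7, 5.7) and moved to about (9.2, 6.2).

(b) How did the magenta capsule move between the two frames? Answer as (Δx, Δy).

(-0.3, 2.7)

The magenta capsule started near (7.9, 0.9) and ended near (7.6, 3.6).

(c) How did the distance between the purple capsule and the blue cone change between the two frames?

+2.1

Before: roughly 6.3 units apart; after: 8.4. That's 2.1 units further apart.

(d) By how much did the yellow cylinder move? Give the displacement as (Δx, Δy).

(1.6, 0.3)

From the two frames, the yellow cylinder sits at roughly (10.1, 2.7) before and (11.7, 3.0) after.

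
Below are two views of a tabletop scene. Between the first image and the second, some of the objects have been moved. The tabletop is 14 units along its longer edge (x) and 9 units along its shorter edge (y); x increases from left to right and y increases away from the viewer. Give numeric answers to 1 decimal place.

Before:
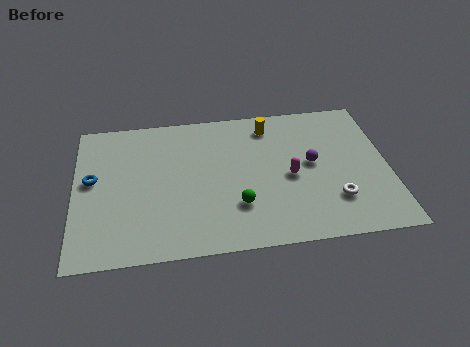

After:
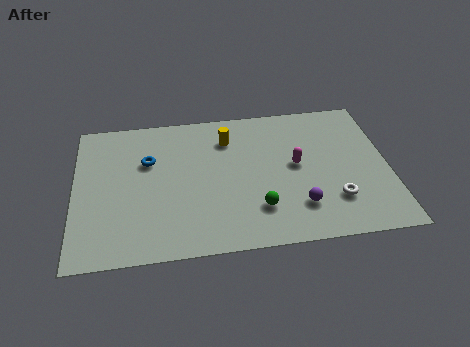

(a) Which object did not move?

the white torus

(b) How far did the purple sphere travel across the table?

2.7

The purple sphere was near (10.6, 4.8) before and (9.9, 2.2) after, so it travelled √(0.7² + 2.6²) ≈ 2.7 units.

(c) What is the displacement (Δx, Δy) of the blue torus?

(2.5, 0.9)

The blue torus was at about (0.8, 5.0) and moved to about (3.3, 5.9).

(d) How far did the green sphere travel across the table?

0.9

The green sphere was near (7.2, 2.6) before and (8.1, 2.3) after, so it travelled √(0.9² + 0.3²) ≈ 0.9 units.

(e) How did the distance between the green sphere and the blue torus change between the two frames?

-0.8

They were about 6.8 units apart before and 6.0 after — 0.8 units closer together.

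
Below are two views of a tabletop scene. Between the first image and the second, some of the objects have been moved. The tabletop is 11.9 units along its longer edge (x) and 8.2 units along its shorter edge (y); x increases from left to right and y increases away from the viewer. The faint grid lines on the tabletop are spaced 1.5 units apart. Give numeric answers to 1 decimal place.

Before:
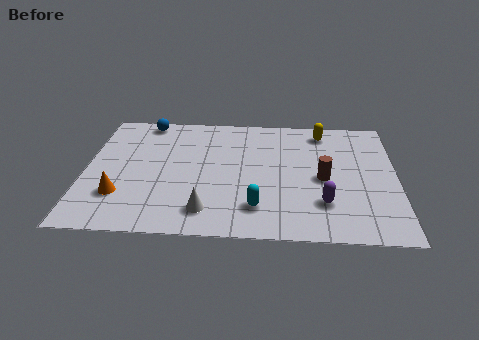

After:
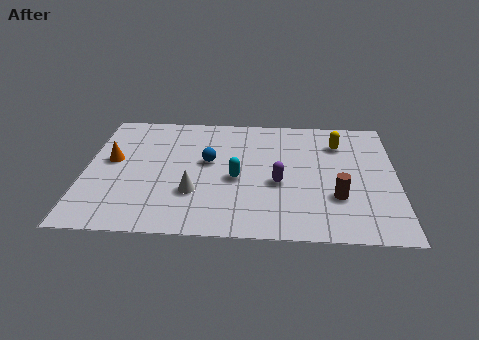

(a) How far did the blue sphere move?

3.7

From (2.2, 7.4) to (4.7, 4.7), the blue sphere covered √(2.5² + 2.7²) ≈ 3.7 units.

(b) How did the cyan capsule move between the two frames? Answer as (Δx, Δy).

(-0.8, 1.8)

The cyan capsule started near (6.6, 1.8) and ended near (5.8, 3.6).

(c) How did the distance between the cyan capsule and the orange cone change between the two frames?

-0.3

The distance was about 5.2 in the first image and 4.9 in the second, so they moved 0.3 units closer together.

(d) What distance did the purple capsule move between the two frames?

2.1

The purple capsule moved from about (9.1, 2.2) to (7.4, 3.4), a distance of √(1.7² + 1.2²) ≈ 2.1.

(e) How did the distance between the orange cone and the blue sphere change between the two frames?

-1.5

They were about 5.2 units apart before and 3.7 after — 1.5 units closer together.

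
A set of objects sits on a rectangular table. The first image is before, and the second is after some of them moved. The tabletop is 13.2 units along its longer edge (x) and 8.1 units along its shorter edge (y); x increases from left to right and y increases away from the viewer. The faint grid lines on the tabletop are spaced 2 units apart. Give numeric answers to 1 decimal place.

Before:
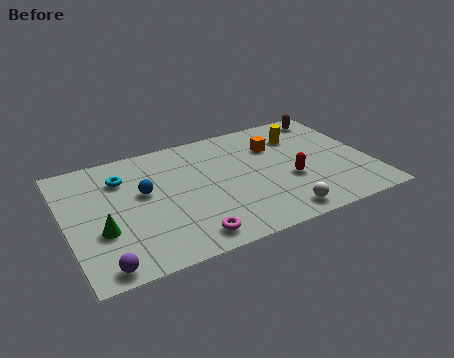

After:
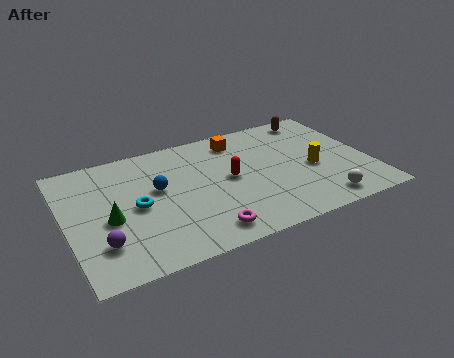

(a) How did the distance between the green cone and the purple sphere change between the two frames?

-0.6

The distance was about 2.1 in the first image and 1.5 in the second, so they moved 0.6 units closer together.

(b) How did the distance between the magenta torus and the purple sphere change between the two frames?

+0.7

Before: roughly 3.7 units apart; after: 4.4. That's 0.7 units further apart.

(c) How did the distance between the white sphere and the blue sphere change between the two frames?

+1.1

The distance was about 6.5 in the first image and 7.6 in the second, so they moved 1.1 units further apart.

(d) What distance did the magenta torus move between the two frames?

0.7

The magenta torus was near (4.9, 1.1) before and (5.6, 1.2) after, so it travelled √(0.7² + 0.1²) ≈ 0.7 units.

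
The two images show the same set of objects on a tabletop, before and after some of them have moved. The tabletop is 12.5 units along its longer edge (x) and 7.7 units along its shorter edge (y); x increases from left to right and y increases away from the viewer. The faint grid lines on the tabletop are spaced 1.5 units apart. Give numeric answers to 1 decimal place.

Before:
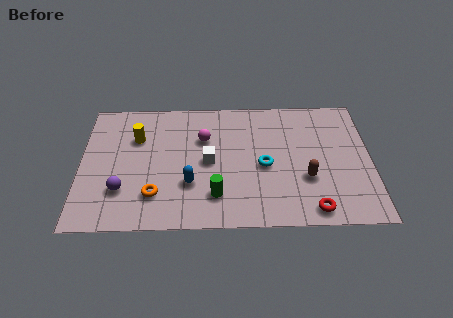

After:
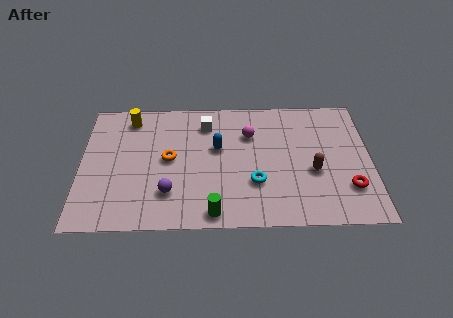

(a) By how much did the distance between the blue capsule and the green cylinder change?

+2.5

Before: roughly 1.3 units apart; after: 3.8. That's 2.5 units further apart.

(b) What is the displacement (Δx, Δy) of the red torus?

(1.6, 1.2)

From the two frames, the red torus sits at roughly (9.9, 0.9) before and (11.5, 2.1) after.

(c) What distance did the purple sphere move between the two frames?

2.0

The purple sphere was near (1.8, 2.2) before and (3.8, 2.0) after, so it travelled √(2.0² + 0.2²) ≈ 2.0 units.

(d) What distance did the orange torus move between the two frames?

2.2

The orange torus was near (3.2, 1.9) before and (3.8, 4.0) after, so it travelled √(0.6² + 2.1²) ≈ 2.2 units.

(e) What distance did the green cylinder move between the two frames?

1.0

From (5.8, 1.8) to (5.7, 0.8), the green cylinder covered √(0.1² + 1.0²) ≈ 1.0 units.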